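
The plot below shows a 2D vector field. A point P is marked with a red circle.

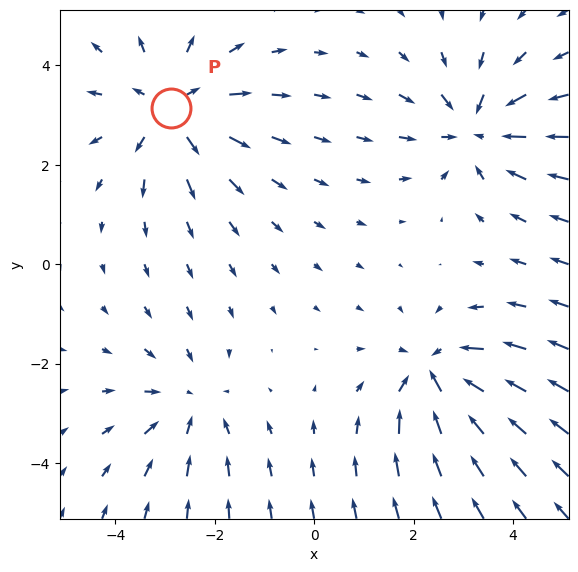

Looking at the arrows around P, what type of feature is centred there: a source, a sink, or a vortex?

source

At P (-2.9, 3.1) the arrows spread outward. Divergence about +4, curl ≈0 — positive divergence with near-zero curl is a source.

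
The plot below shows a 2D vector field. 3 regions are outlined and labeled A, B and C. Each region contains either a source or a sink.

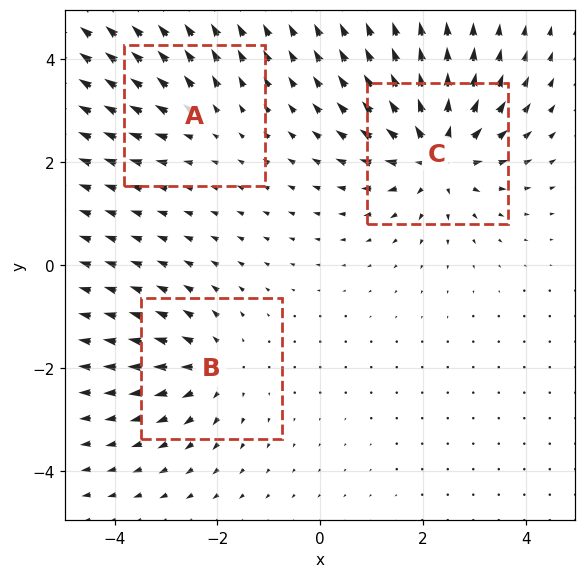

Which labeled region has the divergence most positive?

Divergence at each region's feature centre — A: about +2, B: about +3, C: about +5. Region C is most positive.

C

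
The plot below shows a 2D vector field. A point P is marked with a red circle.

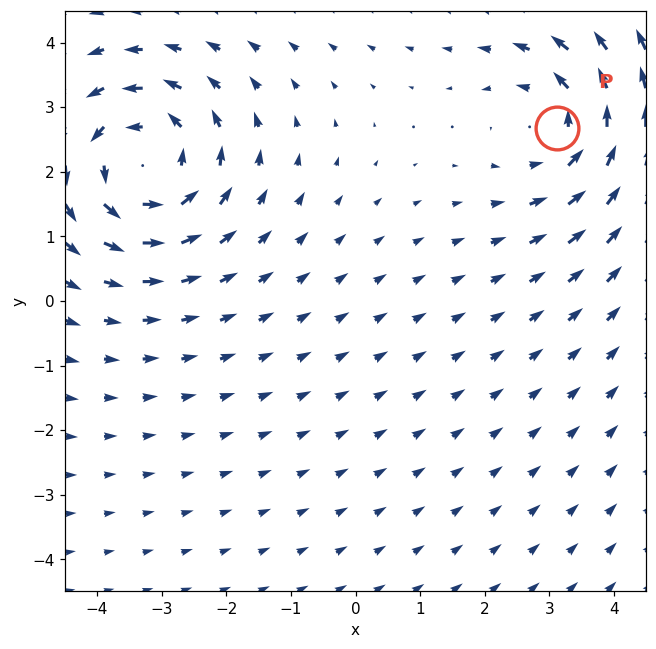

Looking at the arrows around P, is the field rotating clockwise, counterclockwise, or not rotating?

counterclockwise

Near P at (3.1, 2.7) the arrows circulate counterclockwise. The curl (z-component) there is about +3; positive curl means counterclockwise rotation.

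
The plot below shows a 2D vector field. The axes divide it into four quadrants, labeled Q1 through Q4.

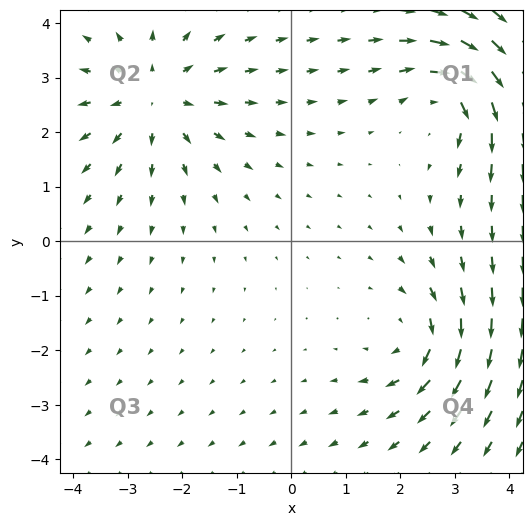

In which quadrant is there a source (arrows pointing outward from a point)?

The source sits at approximately (-2.5, 2.7), which lies in quadrant Q2. The divergence there is about +4, positive as expected for a source.

Q2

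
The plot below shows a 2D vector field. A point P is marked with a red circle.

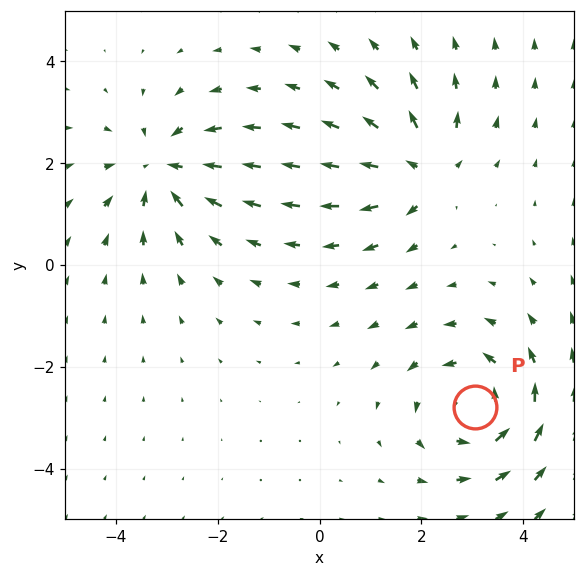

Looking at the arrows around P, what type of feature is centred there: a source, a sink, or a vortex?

At P (3.0, -2.8) the arrows circulate counterclockwise. Divergence ≈0, curl about +4 — near-zero divergence with nonzero curl is a vortex.

vortex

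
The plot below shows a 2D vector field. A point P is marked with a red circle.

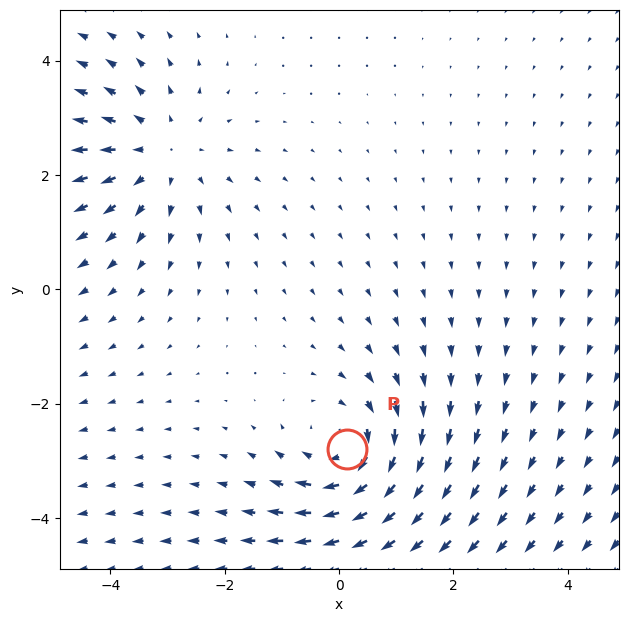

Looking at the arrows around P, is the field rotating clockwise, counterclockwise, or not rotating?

Near P at (0.1, -2.8) the arrows circulate clockwise. The curl (z-component) there is about -4; negative curl means clockwise rotation.

clockwise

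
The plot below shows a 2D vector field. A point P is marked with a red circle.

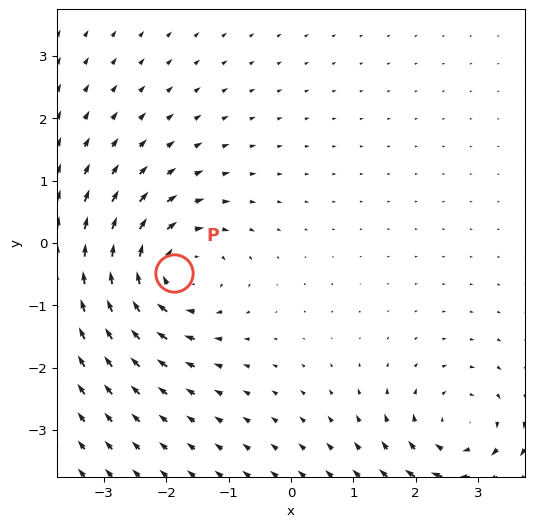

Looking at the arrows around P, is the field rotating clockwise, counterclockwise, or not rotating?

clockwise

Near P at (-1.9, -0.5) the arrows circulate clockwise. The curl (z-component) there is about -5; negative curl means clockwise rotation.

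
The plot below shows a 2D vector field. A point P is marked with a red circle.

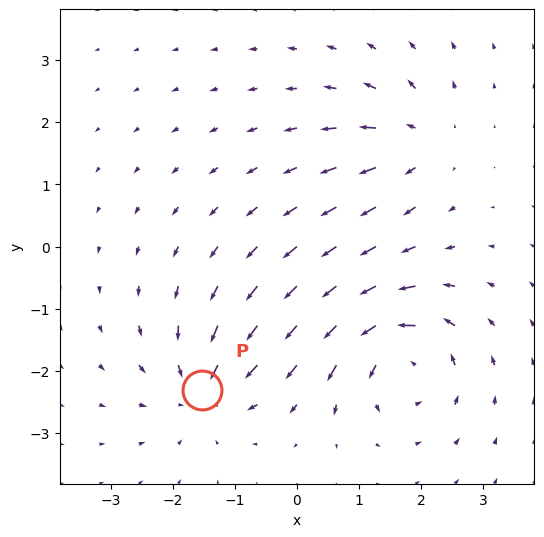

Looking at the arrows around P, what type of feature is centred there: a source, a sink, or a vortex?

At P (-1.5, -2.3) the arrows converge inward. Divergence about -5, curl ≈0 — negative divergence with near-zero curl is a sink.

sink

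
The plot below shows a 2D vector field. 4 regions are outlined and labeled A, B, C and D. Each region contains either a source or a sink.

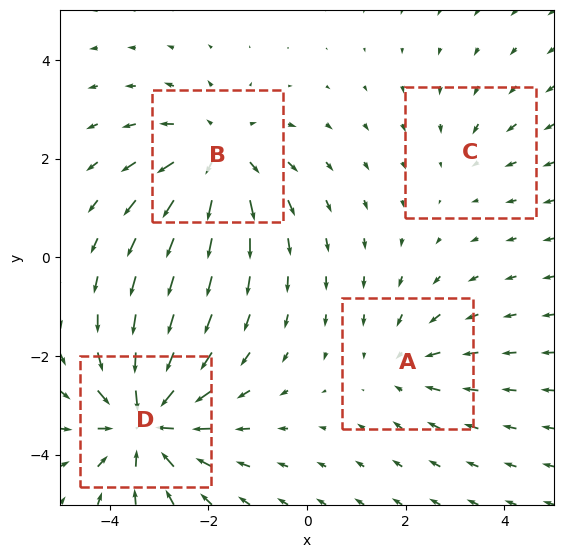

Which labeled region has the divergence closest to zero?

Divergence at each region's feature centre — A: about -3, B: about +5, C: about -2, D: about -6. Region C is closest to zero.

C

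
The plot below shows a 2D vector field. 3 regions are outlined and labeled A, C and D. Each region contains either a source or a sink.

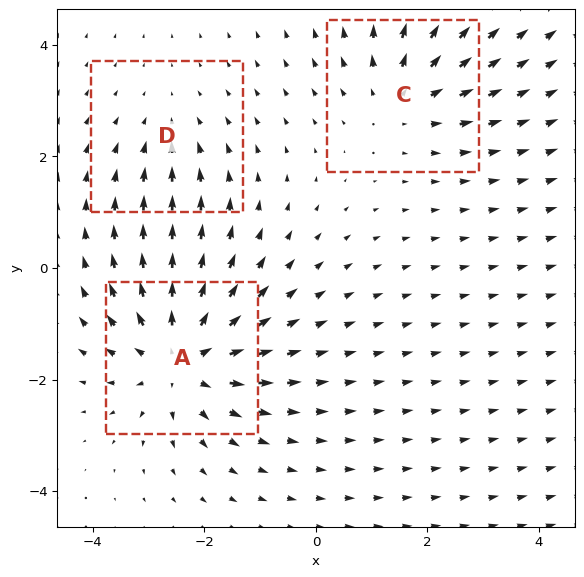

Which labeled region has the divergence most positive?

A

Divergence at each region's feature centre — A: about +5, C: about +3, D: about -2. Region A is most positive.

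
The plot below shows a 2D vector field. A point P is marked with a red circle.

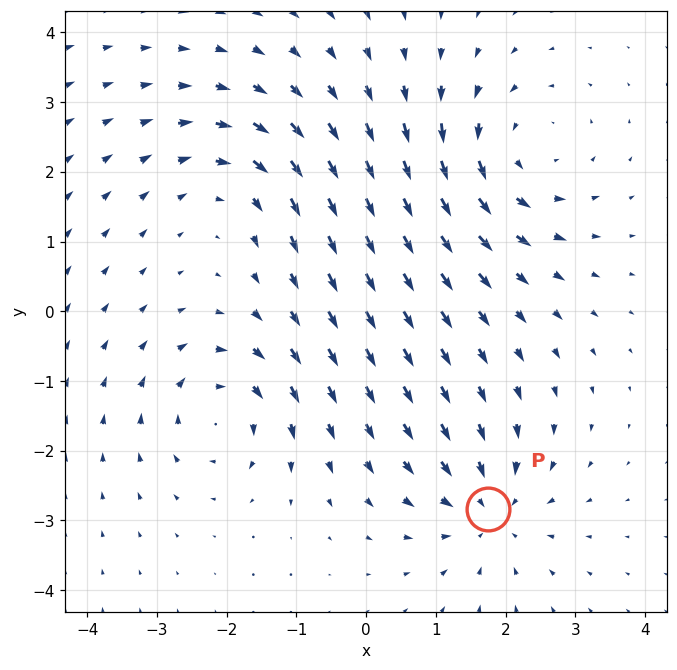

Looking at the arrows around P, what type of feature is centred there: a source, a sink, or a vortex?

sink

At P (1.8, -2.8) the arrows converge inward. Divergence about -4, curl ≈0 — negative divergence with near-zero curl is a sink.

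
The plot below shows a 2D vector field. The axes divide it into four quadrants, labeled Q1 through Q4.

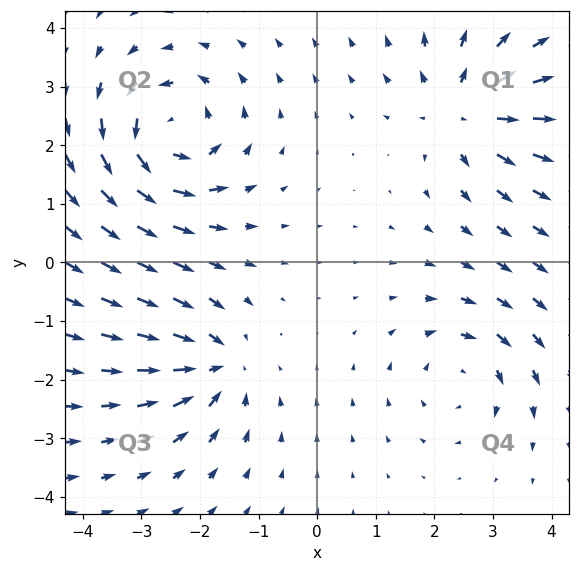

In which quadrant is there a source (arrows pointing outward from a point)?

The source sits at approximately (2.5, 2.6), which lies in quadrant Q1. The divergence there is about +5, positive as expected for a source.

Q1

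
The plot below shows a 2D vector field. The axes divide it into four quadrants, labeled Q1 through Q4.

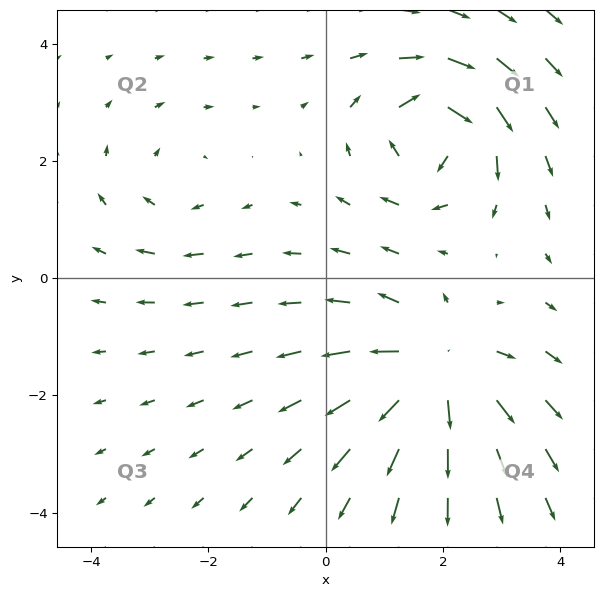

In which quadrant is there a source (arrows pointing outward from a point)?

Q4

The source sits at approximately (1.9, -1.6), which lies in quadrant Q4. The divergence there is about +5, positive as expected for a source.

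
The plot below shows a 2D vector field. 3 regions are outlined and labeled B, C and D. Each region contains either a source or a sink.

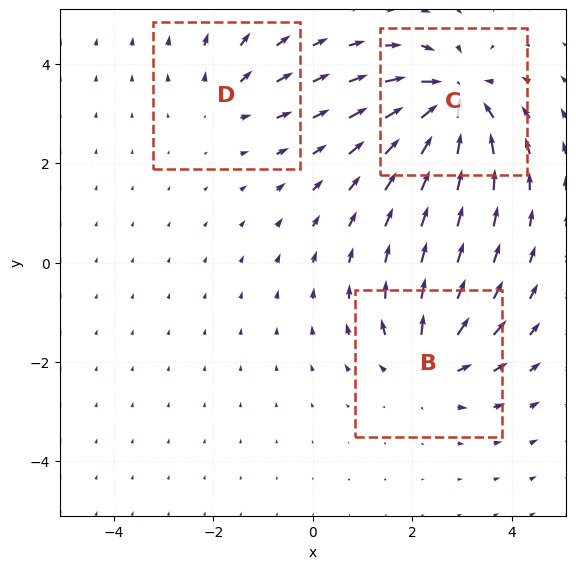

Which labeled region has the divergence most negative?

Divergence at each region's feature centre — B: about +4, C: about -6, D: about +2. Region C is most negative.

C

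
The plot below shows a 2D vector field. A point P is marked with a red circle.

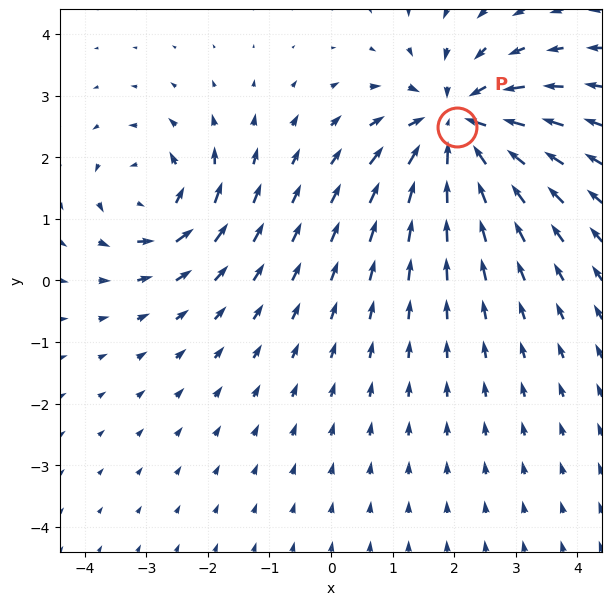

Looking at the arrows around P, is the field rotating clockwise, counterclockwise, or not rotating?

Near P at (2.0, 2.5) the arrows show no circulation. The curl there is ≈0.

not rotating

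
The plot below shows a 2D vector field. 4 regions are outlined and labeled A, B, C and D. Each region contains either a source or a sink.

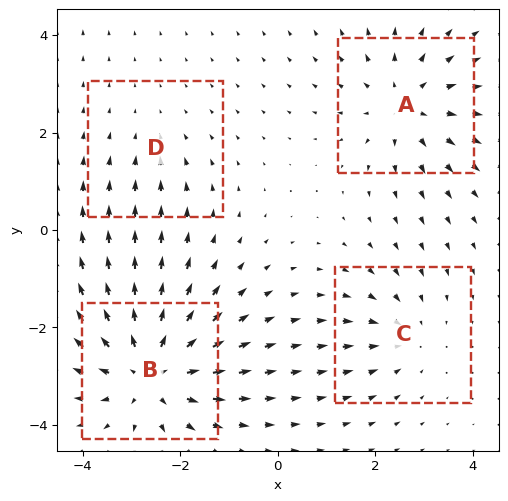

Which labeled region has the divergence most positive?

B

Divergence at each region's feature centre — A: about +4, B: about +6, C: about -3, D: about -2. Region B is most positive.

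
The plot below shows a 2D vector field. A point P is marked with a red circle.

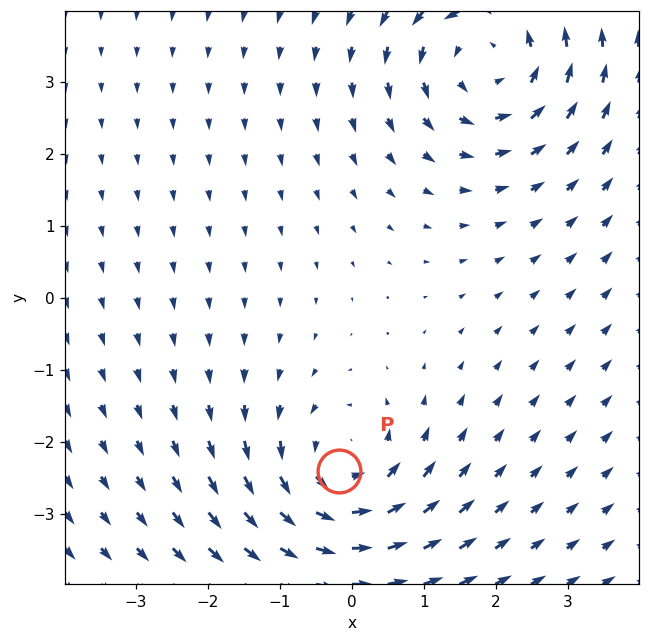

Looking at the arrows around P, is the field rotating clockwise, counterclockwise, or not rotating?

Near P at (-0.2, -2.4) the arrows circulate counterclockwise. The curl (z-component) there is about +4; positive curl means counterclockwise rotation.

counterclockwise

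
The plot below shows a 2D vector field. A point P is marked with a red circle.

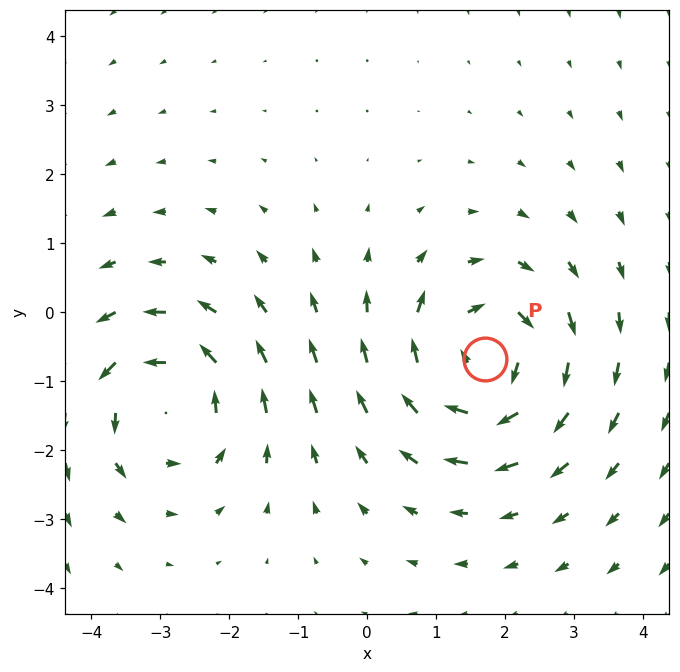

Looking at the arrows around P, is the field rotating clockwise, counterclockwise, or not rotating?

Near P at (1.7, -0.7) the arrows circulate clockwise. The curl (z-component) there is about -5; negative curl means clockwise rotation.

clockwise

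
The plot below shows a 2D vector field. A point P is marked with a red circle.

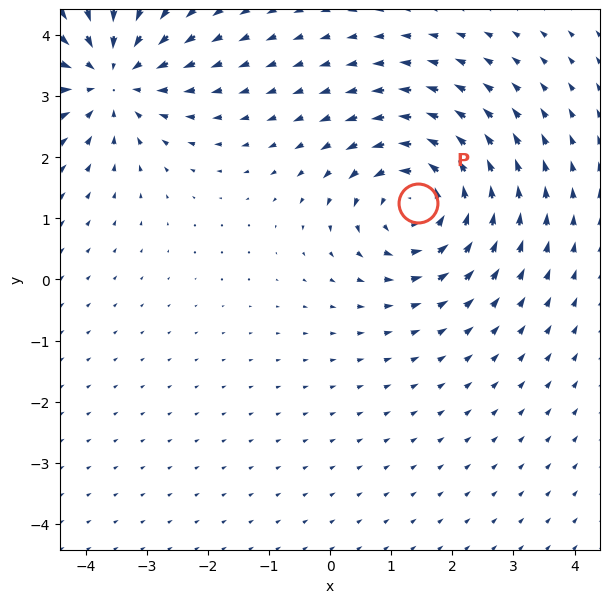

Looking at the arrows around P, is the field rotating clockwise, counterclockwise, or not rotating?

Near P at (1.4, 1.3) the arrows circulate counterclockwise. The curl (z-component) there is about +5; positive curl means counterclockwise rotation.

counterclockwise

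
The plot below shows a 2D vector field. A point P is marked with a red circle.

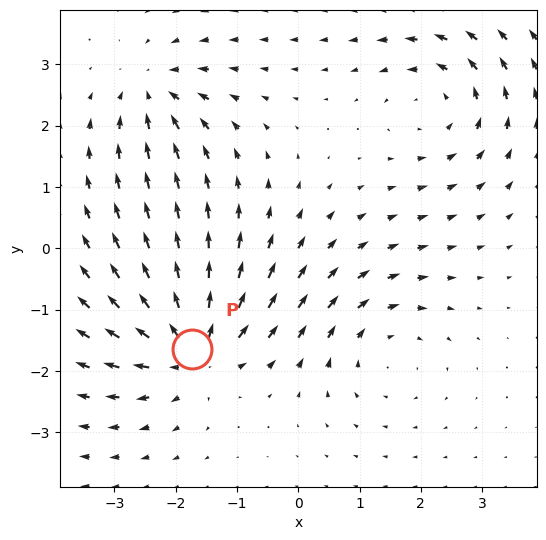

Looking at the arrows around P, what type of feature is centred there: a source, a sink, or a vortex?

source

At P (-1.7, -1.6) the arrows spread outward. Divergence about +6, curl ≈0 — positive divergence with near-zero curl is a source.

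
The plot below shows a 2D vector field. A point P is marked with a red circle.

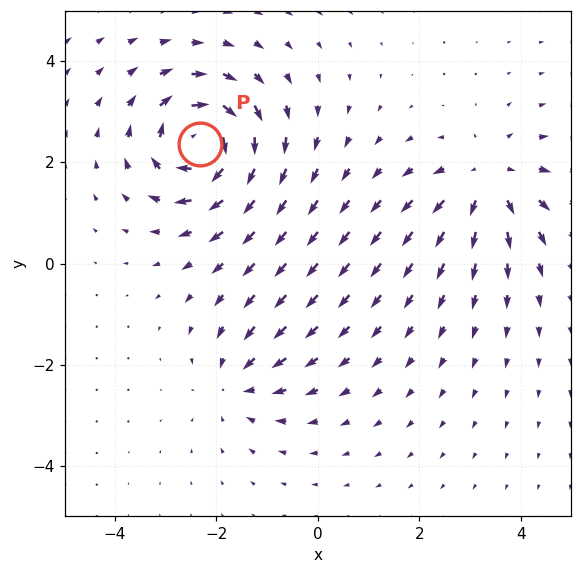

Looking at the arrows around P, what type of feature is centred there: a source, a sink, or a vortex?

At P (-2.3, 2.4) the arrows circulate clockwise. Divergence ≈0, curl about -6 — near-zero divergence with nonzero curl is a vortex.

vortex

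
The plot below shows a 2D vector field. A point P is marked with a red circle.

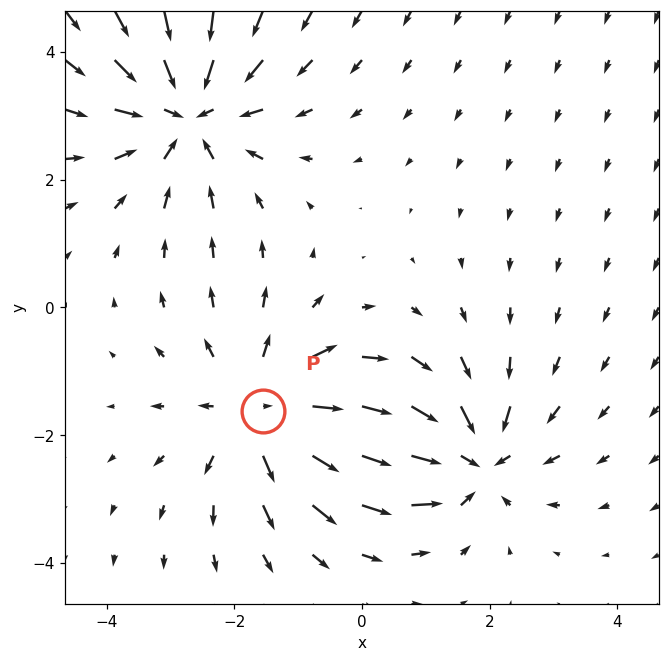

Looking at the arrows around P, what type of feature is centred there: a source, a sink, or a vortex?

At P (-1.5, -1.6) the arrows spread outward. Divergence about +4, curl ≈0 — positive divergence with near-zero curl is a source.

source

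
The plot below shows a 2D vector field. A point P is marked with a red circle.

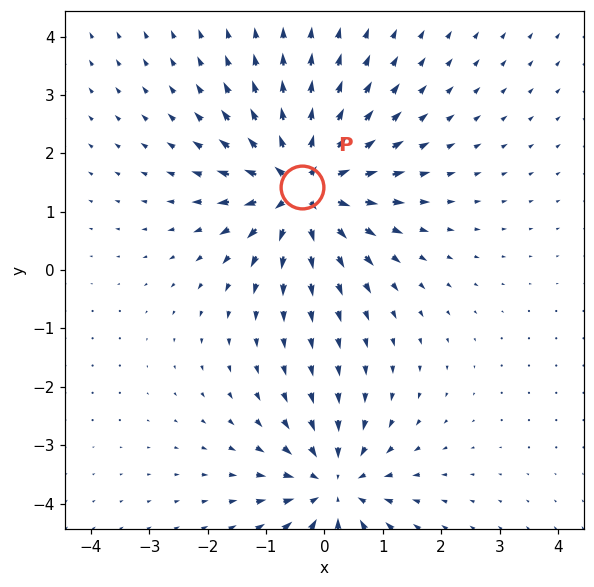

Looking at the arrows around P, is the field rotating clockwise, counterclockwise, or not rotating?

not rotating

Near P at (-0.4, 1.4) the arrows show no circulation. The curl there is ≈0.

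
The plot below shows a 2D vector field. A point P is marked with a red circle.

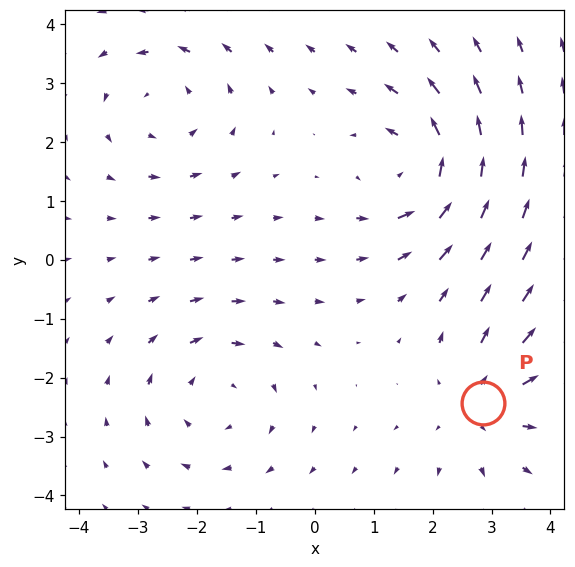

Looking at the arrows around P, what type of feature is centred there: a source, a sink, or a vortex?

At P (2.9, -2.4) the arrows spread outward. Divergence about +4, curl ≈0 — positive divergence with near-zero curl is a source.

source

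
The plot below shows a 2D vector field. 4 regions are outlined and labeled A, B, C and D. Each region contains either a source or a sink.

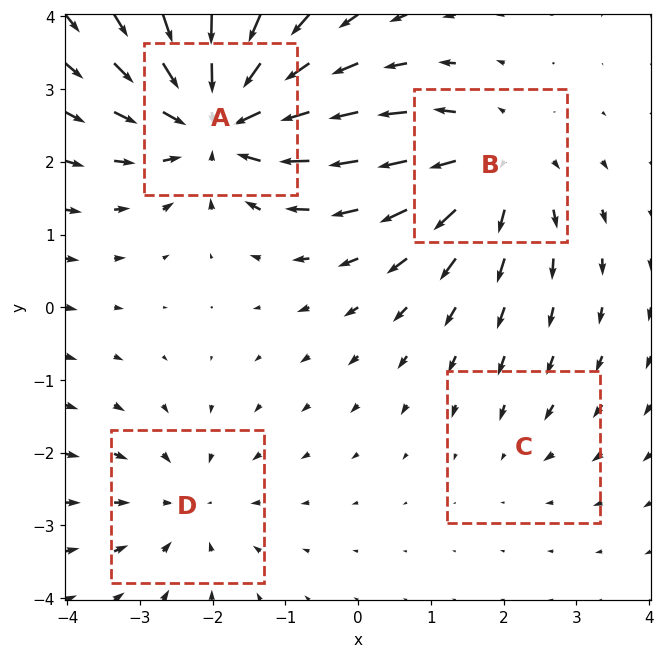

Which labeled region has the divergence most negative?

A

Divergence at each region's feature centre — A: about -7, B: about +4, C: about -2, D: about -3. Region A is most negative.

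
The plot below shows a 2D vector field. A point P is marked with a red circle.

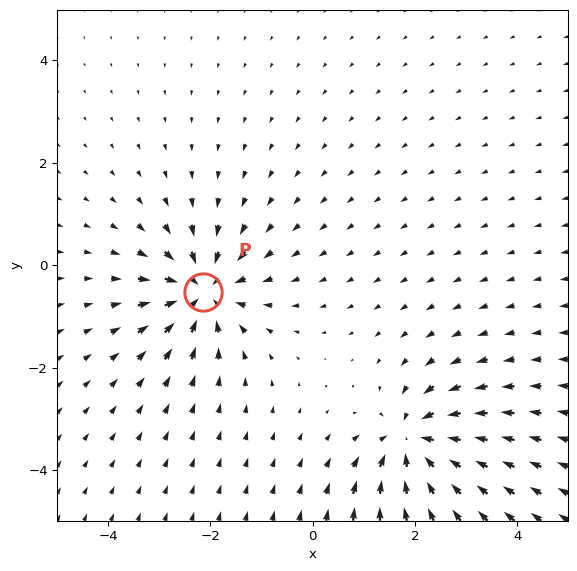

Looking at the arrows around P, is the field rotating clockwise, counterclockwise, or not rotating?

not rotating

Near P at (-2.1, -0.5) the arrows show no circulation. The curl there is ≈0.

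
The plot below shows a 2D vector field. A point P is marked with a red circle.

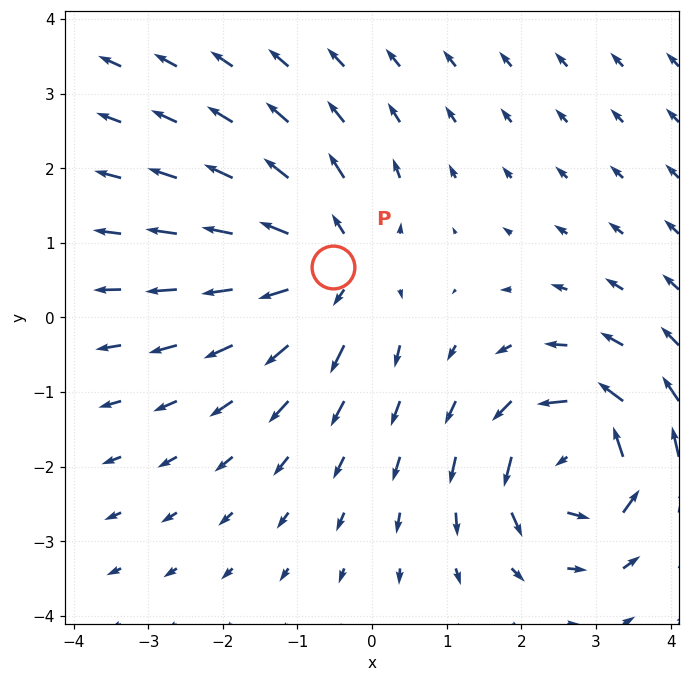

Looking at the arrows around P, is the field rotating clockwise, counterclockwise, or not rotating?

Near P at (-0.5, 0.7) the arrows show no circulation. The curl there is ≈0.

not rotating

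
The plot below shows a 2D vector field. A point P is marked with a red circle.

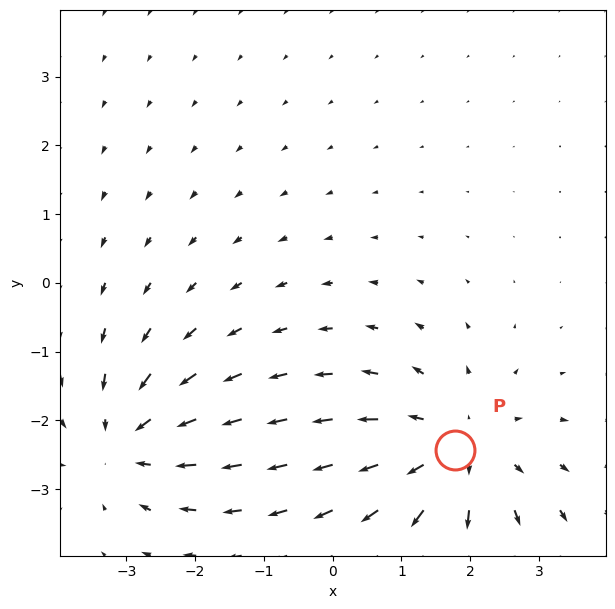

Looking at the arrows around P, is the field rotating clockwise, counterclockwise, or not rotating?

Near P at (1.8, -2.4) the arrows show no circulation. The curl there is ≈0.

not rotating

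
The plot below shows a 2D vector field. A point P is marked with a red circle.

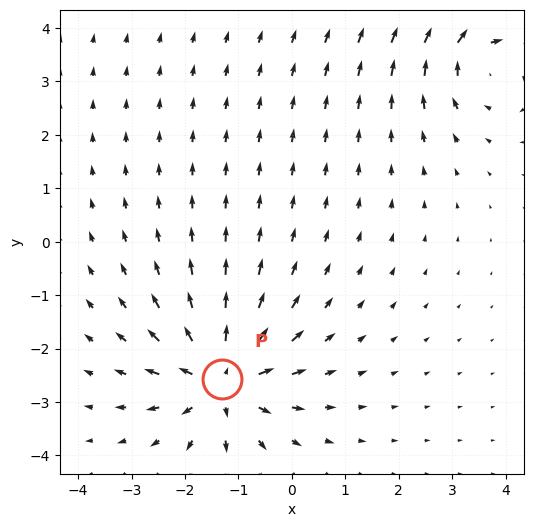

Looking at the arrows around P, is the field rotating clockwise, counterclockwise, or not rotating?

not rotating

Near P at (-1.3, -2.6) the arrows show no circulation. The curl there is ≈0.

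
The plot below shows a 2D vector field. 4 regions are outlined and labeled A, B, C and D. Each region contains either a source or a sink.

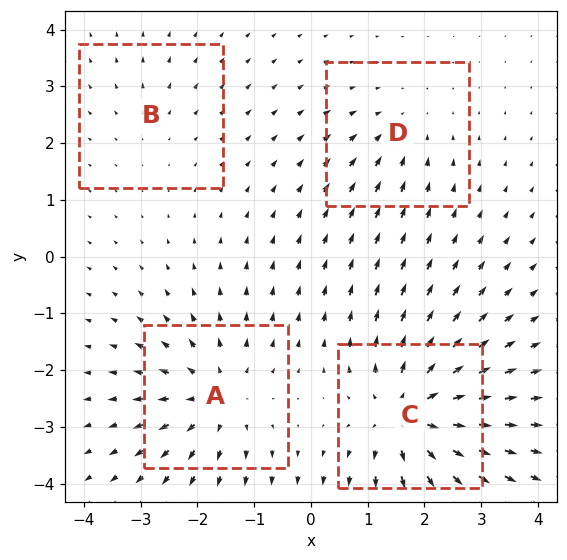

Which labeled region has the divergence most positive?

C

Divergence at each region's feature centre — A: about +5, B: about +2, C: about +7, D: about -3. Region C is most positive.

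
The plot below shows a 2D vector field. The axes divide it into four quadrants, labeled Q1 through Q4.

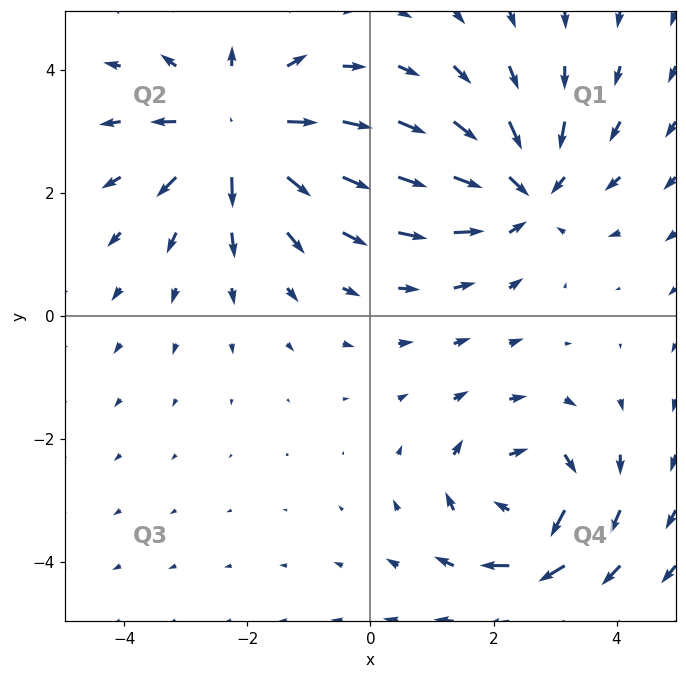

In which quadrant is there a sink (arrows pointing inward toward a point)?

Q1

The sink sits at approximately (2.5, 2.0), which lies in quadrant Q1. The divergence there is about -4, negative as expected for a sink.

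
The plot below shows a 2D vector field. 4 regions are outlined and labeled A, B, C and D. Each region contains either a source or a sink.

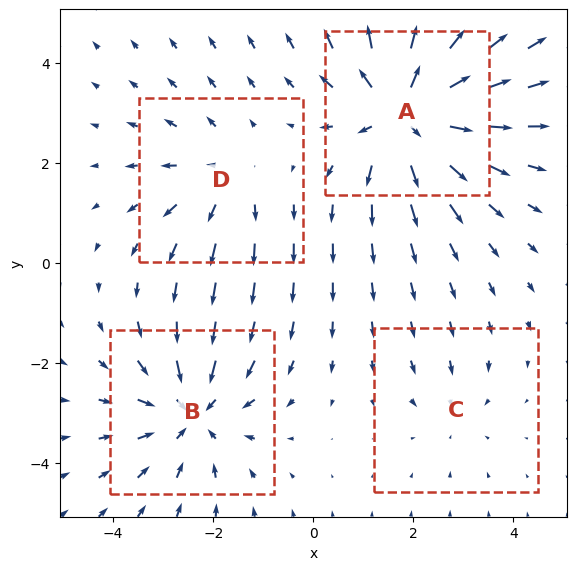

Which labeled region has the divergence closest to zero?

Divergence at each region's feature centre — A: about +6, B: about -4, C: about -2, D: about +3. Region C is closest to zero.

C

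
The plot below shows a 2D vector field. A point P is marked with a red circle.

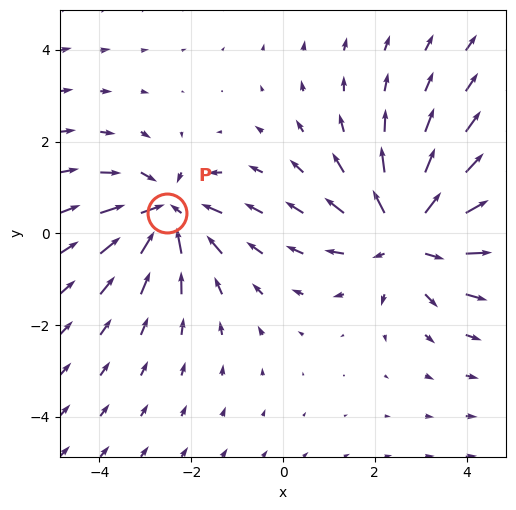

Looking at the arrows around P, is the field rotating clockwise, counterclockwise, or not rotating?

Near P at (-2.5, 0.4) the arrows show no circulation. The curl there is ≈0.

not rotating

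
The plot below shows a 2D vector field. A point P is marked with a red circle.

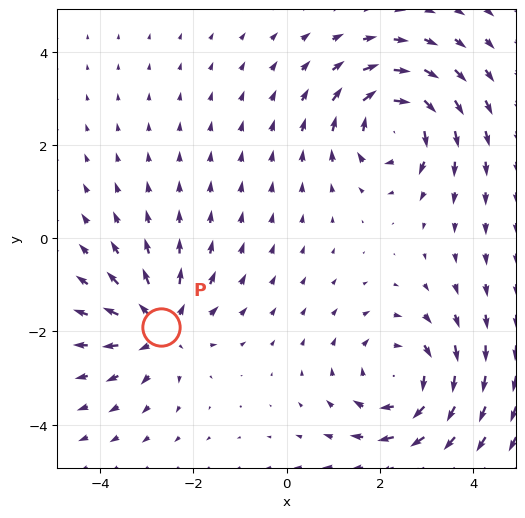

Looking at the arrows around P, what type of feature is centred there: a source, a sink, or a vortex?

At P (-2.7, -1.9) the arrows spread outward. Divergence about +4, curl ≈0 — positive divergence with near-zero curl is a source.

source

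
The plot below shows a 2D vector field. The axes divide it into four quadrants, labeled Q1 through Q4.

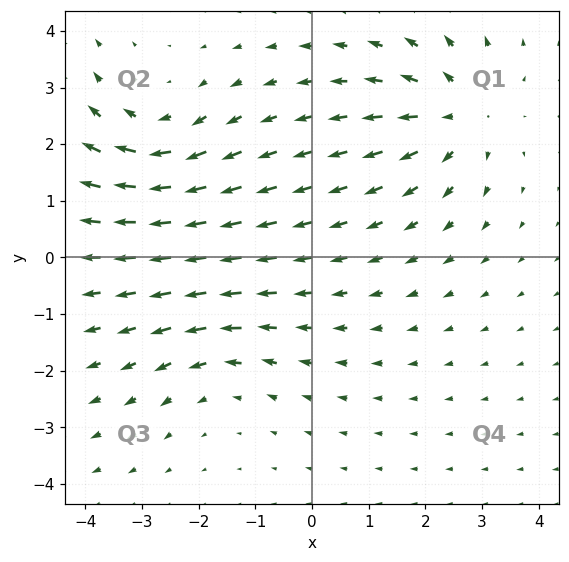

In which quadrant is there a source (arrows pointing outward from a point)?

Q1

The source sits at approximately (2.6, 2.5), which lies in quadrant Q1. The divergence there is about +4, positive as expected for a source.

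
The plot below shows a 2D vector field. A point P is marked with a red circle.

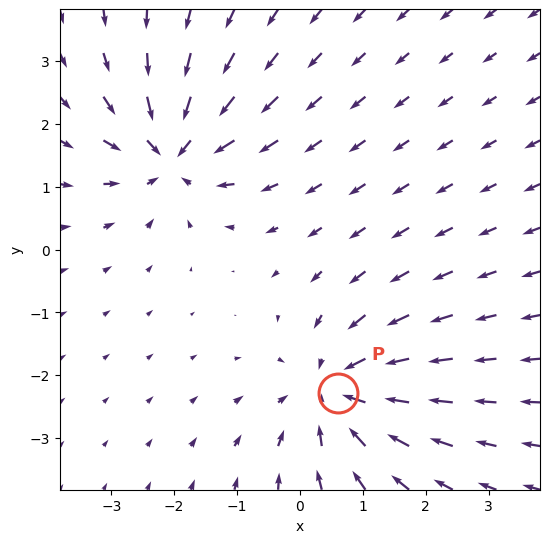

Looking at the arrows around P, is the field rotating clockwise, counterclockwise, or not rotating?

not rotating

Near P at (0.6, -2.3) the arrows show no circulation. The curl there is ≈0.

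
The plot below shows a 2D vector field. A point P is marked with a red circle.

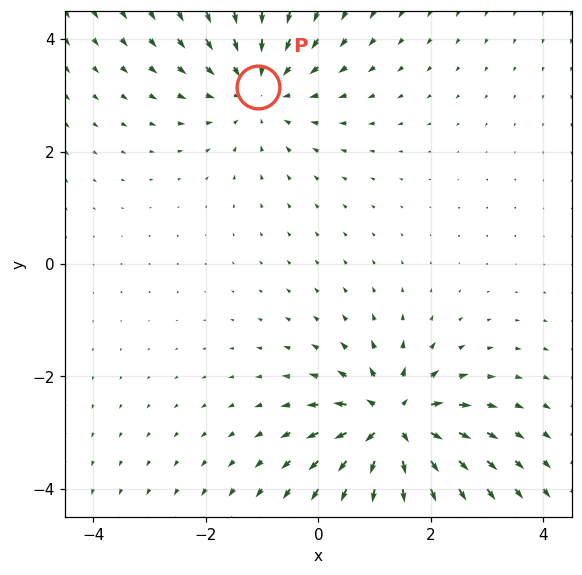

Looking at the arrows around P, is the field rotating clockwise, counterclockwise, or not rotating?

not rotating

Near P at (-1.1, 3.1) the arrows show no circulation. The curl there is ≈0.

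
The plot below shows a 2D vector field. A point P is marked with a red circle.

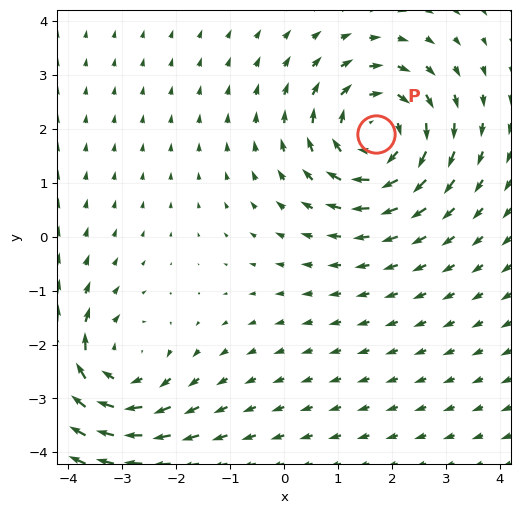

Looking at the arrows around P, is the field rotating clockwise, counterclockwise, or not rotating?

Near P at (1.7, 1.9) the arrows circulate clockwise. The curl (z-component) there is about -5; negative curl means clockwise rotation.

clockwise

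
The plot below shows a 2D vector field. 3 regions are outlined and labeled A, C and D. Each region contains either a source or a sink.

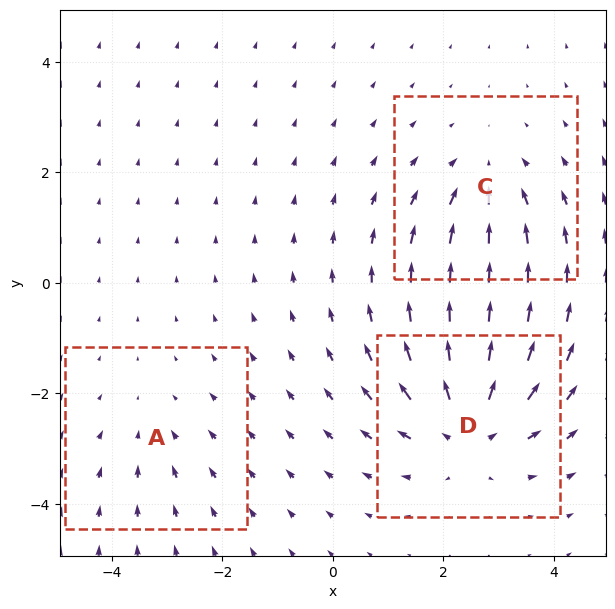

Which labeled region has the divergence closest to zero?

A

Divergence at each region's feature centre — A: about -2, C: about -3, D: about +5. Region A is closest to zero.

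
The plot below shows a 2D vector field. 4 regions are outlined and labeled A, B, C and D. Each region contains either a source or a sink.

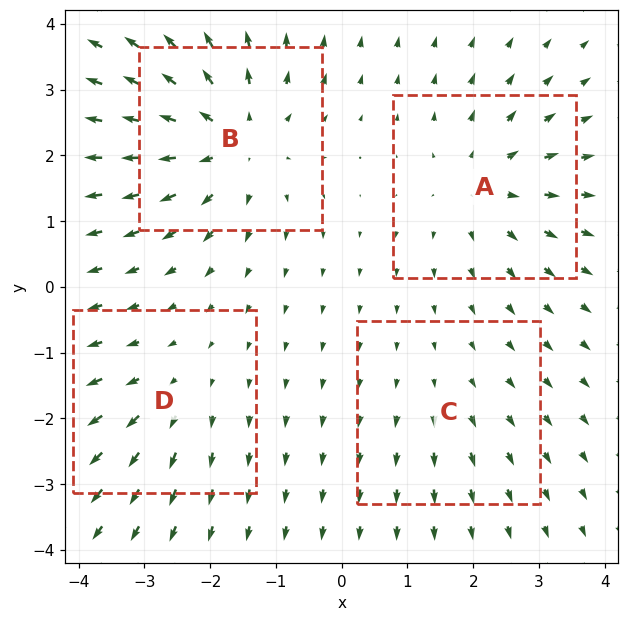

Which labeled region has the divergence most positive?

Divergence at each region's feature centre — A: about +5, B: about +6, C: about +2, D: about +3. Region B is most positive.

B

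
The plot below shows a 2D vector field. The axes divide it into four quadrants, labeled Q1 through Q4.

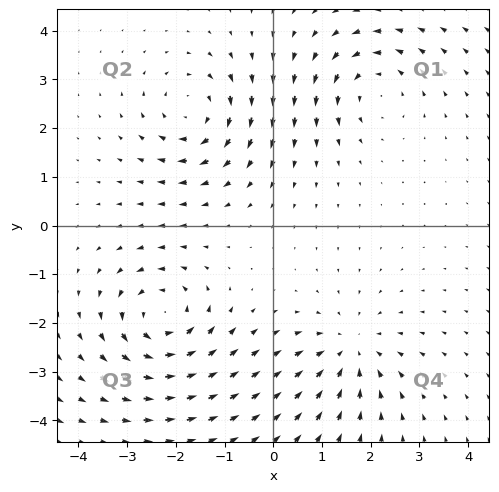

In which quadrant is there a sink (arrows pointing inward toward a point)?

The sink sits at approximately (1.6, -2.6), which lies in quadrant Q4. The divergence there is about -4, negative as expected for a sink.

Q4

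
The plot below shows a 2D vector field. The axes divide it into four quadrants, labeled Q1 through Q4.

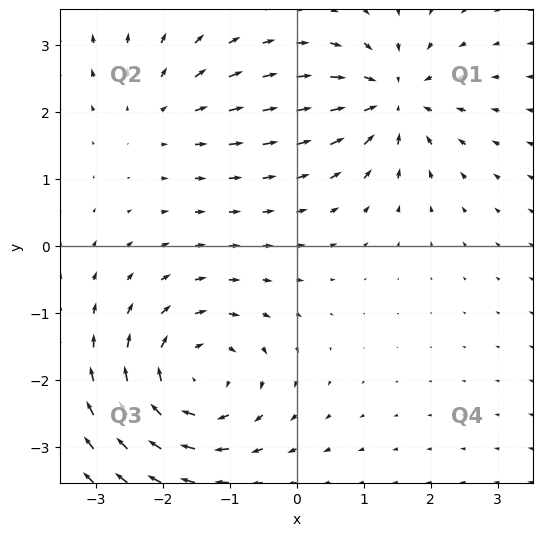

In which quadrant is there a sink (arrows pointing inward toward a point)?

The sink sits at approximately (1.4, 2.2), which lies in quadrant Q1. The divergence there is about -6, negative as expected for a sink.

Q1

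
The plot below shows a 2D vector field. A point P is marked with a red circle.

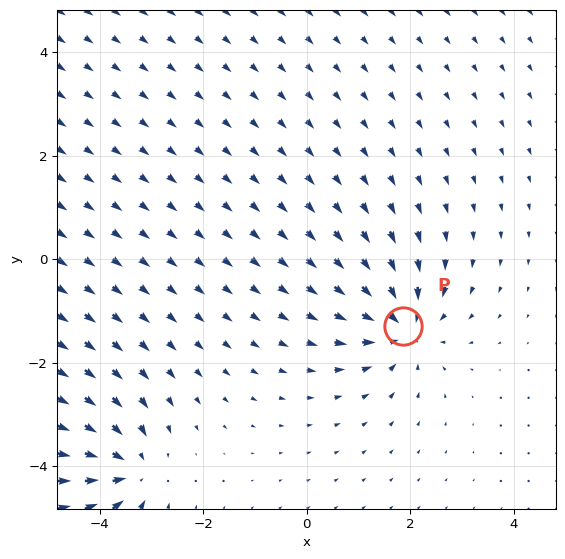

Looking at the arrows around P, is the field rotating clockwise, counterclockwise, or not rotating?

not rotating

Near P at (1.9, -1.3) the arrows show no circulation. The curl there is ≈0.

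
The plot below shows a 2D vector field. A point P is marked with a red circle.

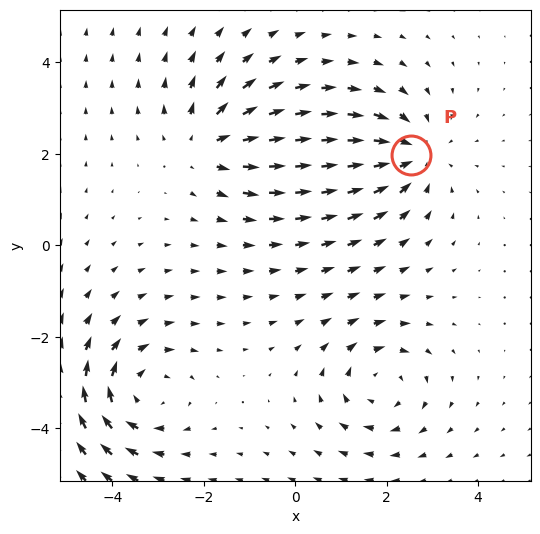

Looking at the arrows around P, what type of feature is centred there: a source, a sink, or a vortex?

At P (2.5, 2.0) the arrows converge inward. Divergence about -4, curl ≈0 — negative divergence with near-zero curl is a sink.

sink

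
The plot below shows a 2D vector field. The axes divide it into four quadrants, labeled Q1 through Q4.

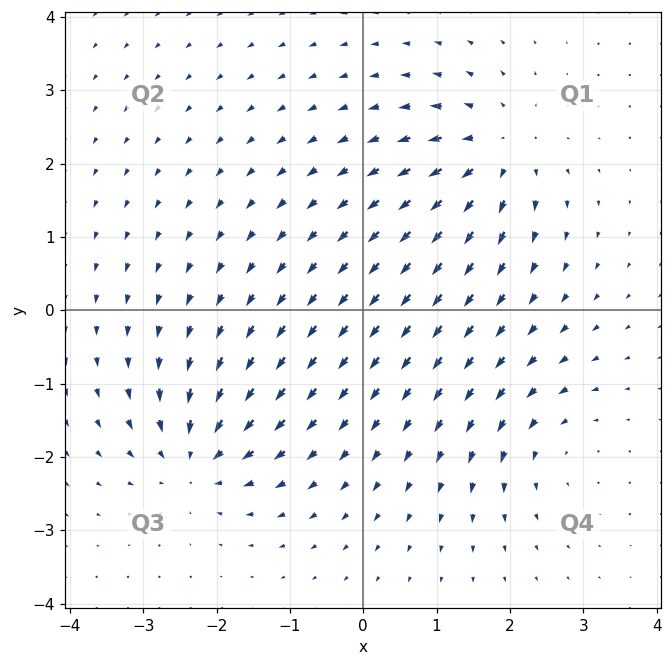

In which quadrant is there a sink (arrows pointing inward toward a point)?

The sink sits at approximately (-2.3, -2.0), which lies in quadrant Q3. The divergence there is about -7, negative as expected for a sink.

Q3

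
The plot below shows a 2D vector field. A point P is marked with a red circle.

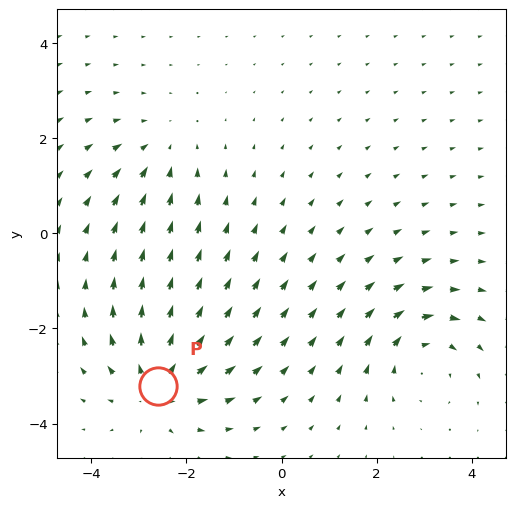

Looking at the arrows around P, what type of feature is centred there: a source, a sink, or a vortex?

At P (-2.6, -3.2) the arrows spread outward. Divergence about +4, curl ≈0 — positive divergence with near-zero curl is a source.

source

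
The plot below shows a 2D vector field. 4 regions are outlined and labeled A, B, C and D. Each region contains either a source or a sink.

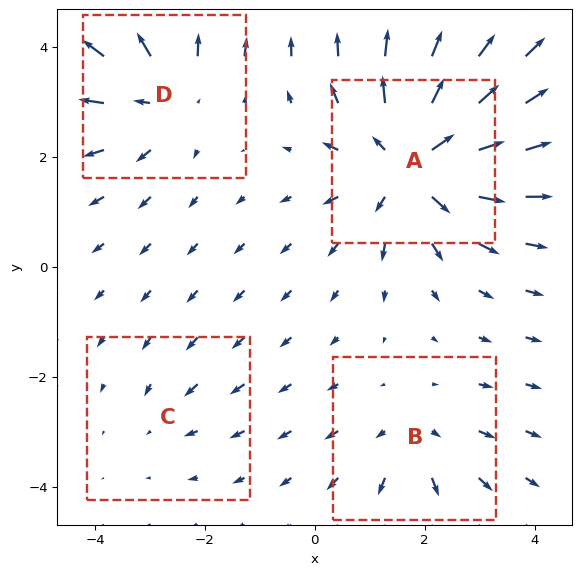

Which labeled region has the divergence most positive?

Divergence at each region's feature centre — A: about +7, B: about +3, C: about -2, D: about +4. Region A is most positive.

A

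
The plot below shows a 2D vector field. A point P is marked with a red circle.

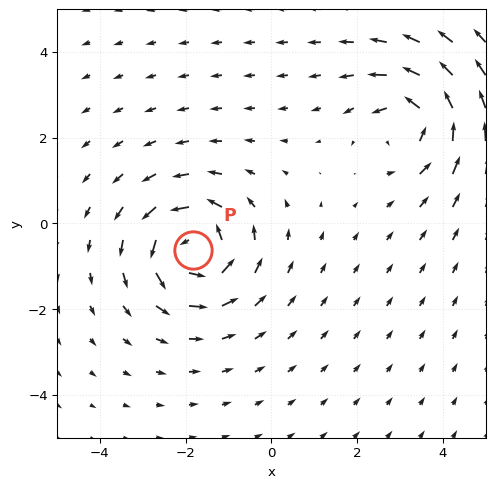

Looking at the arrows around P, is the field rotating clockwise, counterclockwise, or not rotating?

Near P at (-1.8, -0.6) the arrows circulate counterclockwise. The curl (z-component) there is about +5; positive curl means counterclockwise rotation.

counterclockwise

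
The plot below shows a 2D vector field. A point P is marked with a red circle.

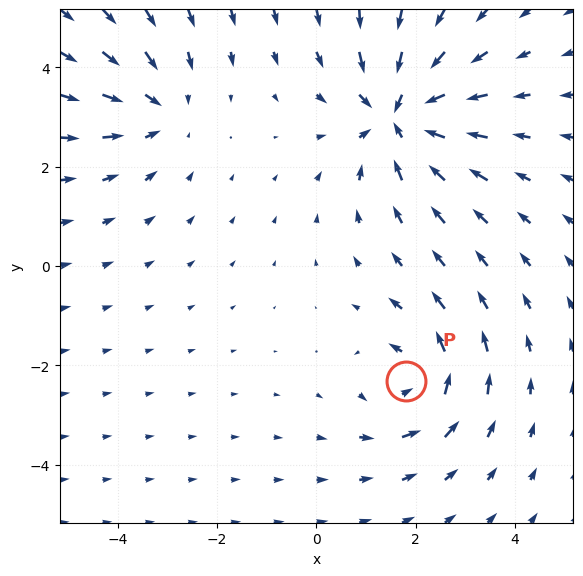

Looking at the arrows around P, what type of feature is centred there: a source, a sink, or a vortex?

vortex

At P (1.8, -2.3) the arrows circulate counterclockwise. Divergence ≈0, curl about +4 — near-zero divergence with nonzero curl is a vortex.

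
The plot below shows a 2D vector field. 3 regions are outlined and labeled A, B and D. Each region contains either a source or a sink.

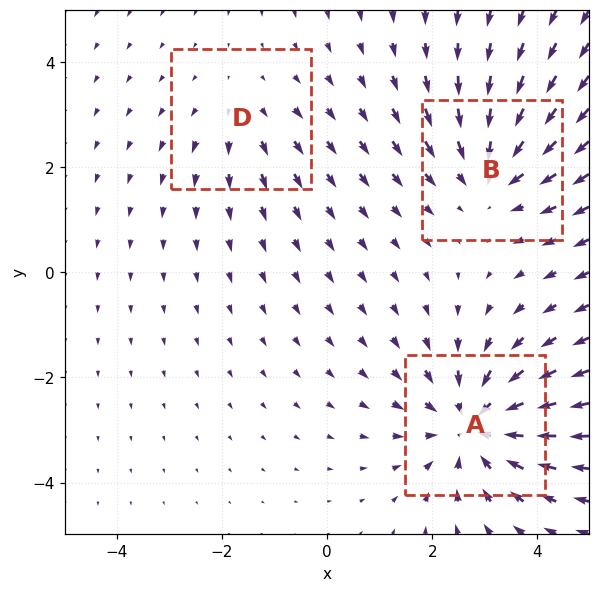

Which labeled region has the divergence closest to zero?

D

Divergence at each region's feature centre — A: about -4, B: about -3, D: about +2. Region D is closest to zero.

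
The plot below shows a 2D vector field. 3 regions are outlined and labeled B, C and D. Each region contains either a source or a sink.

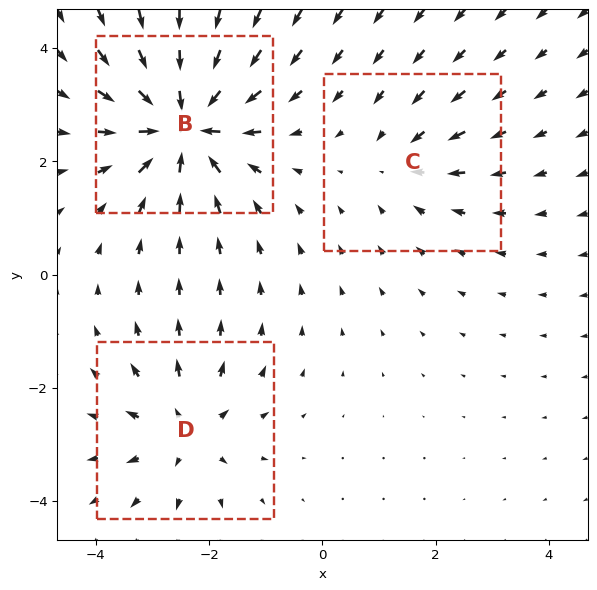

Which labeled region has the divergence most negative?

Divergence at each region's feature centre — B: about -6, C: about -2, D: about +3. Region B is most negative.

B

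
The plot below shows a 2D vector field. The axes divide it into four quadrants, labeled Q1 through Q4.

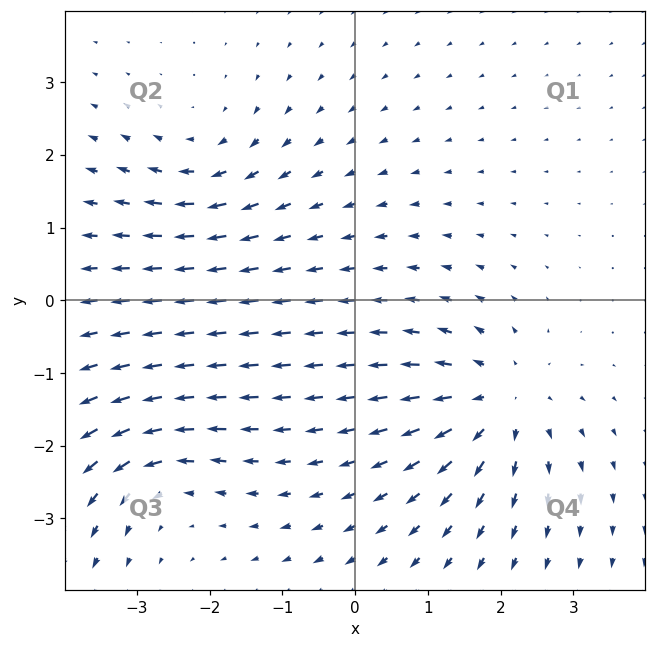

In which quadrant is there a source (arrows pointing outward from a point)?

The source sits at approximately (2.0, -1.4), which lies in quadrant Q4. The divergence there is about +5, positive as expected for a source.

Q4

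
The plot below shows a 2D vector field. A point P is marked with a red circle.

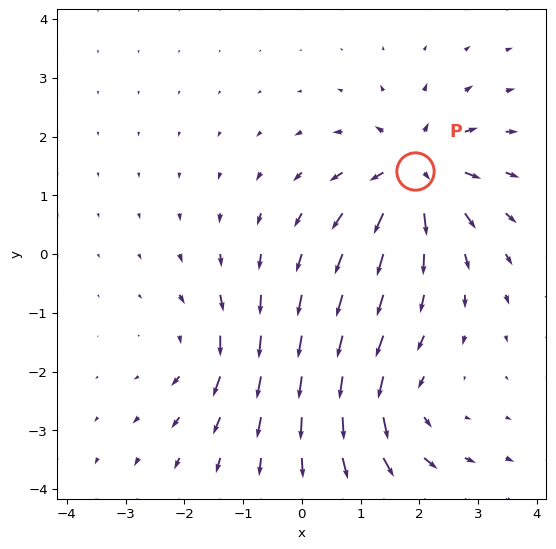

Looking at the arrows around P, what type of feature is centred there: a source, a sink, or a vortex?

source

At P (1.9, 1.4) the arrows spread outward. Divergence about +6, curl ≈0 — positive divergence with near-zero curl is a source.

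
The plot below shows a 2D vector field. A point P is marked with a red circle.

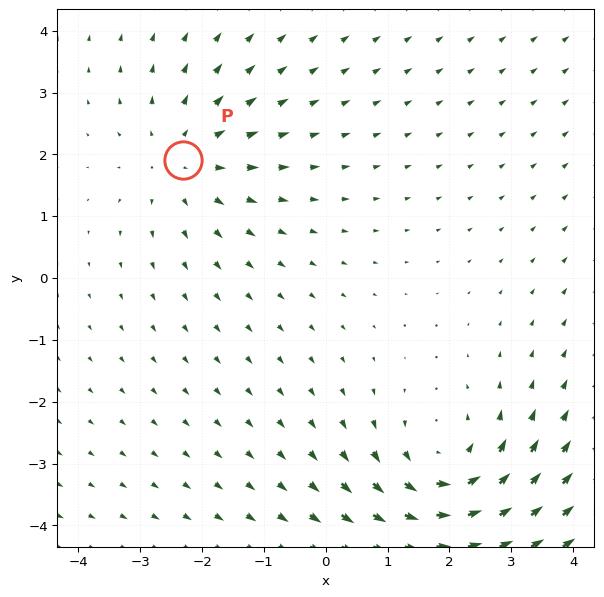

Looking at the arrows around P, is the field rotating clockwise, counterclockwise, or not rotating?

not rotating

Near P at (-2.3, 1.9) the arrows show no circulation. The curl there is ≈0.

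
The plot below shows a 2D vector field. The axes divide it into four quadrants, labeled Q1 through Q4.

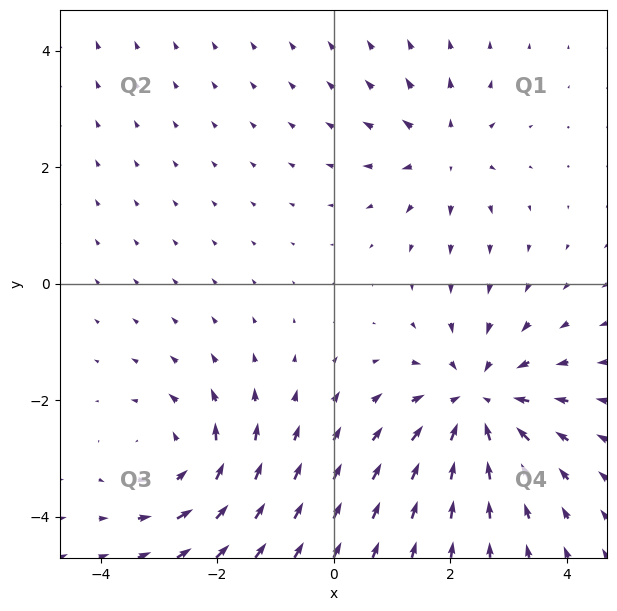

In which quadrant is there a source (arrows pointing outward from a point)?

The source sits at approximately (1.9, 2.3), which lies in quadrant Q1. The divergence there is about +3, positive as expected for a source.

Q1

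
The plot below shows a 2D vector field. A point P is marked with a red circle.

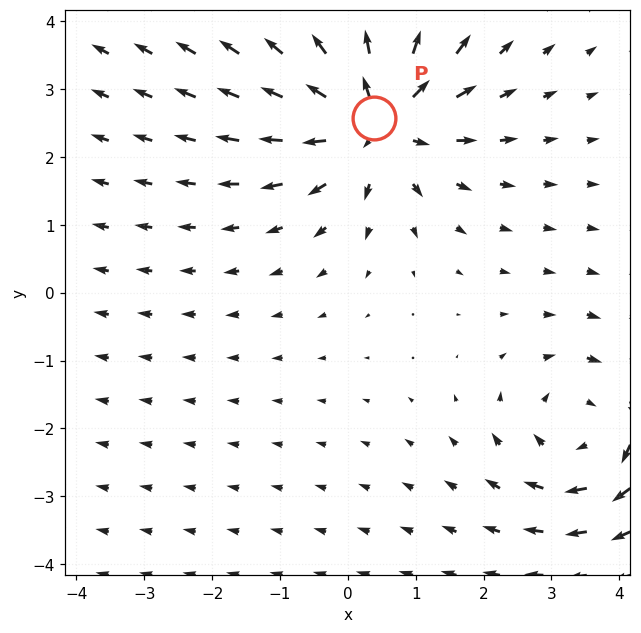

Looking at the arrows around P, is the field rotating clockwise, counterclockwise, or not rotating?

Near P at (0.4, 2.6) the arrows show no circulation. The curl there is ≈0.

not rotating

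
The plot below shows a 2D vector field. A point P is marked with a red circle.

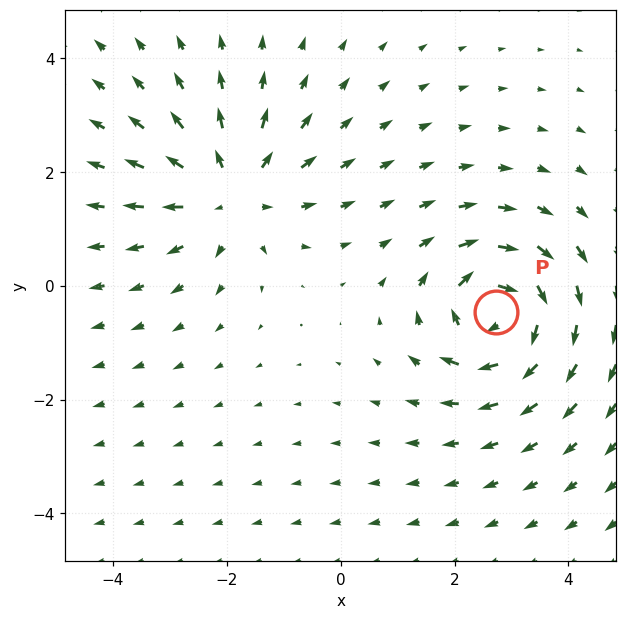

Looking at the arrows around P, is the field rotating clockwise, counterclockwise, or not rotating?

Near P at (2.7, -0.5) the arrows circulate clockwise. The curl (z-component) there is about -4; negative curl means clockwise rotation.

clockwise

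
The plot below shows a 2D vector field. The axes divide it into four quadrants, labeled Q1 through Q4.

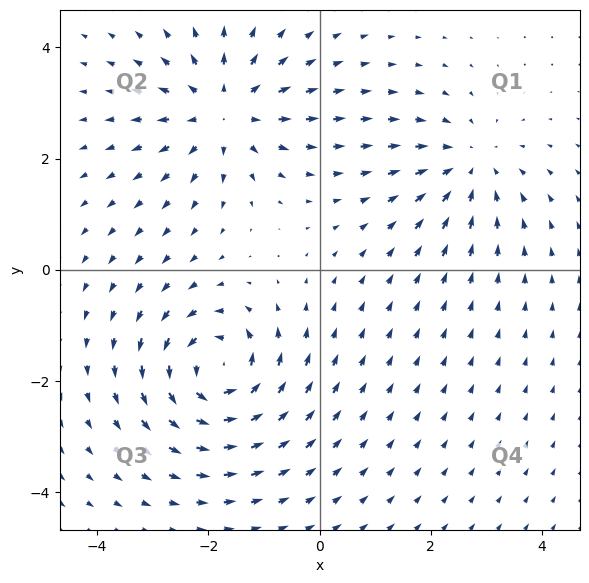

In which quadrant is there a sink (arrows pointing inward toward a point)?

Q1

The sink sits at approximately (2.7, 1.9), which lies in quadrant Q1. The divergence there is about -3, negative as expected for a sink.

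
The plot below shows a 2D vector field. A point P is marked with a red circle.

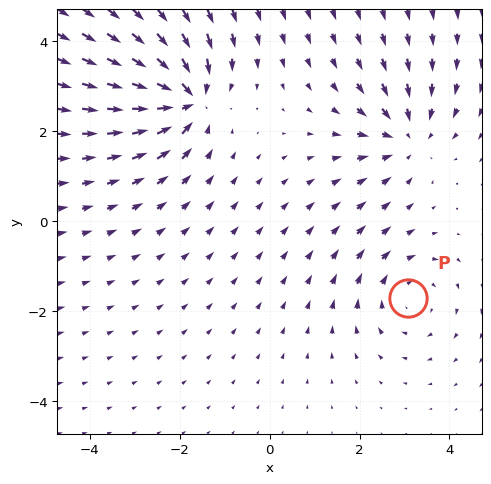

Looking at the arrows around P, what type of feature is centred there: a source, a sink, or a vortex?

At P (3.1, -1.7) the arrows circulate clockwise. Divergence ≈0, curl about -3 — near-zero divergence with nonzero curl is a vortex.

vortex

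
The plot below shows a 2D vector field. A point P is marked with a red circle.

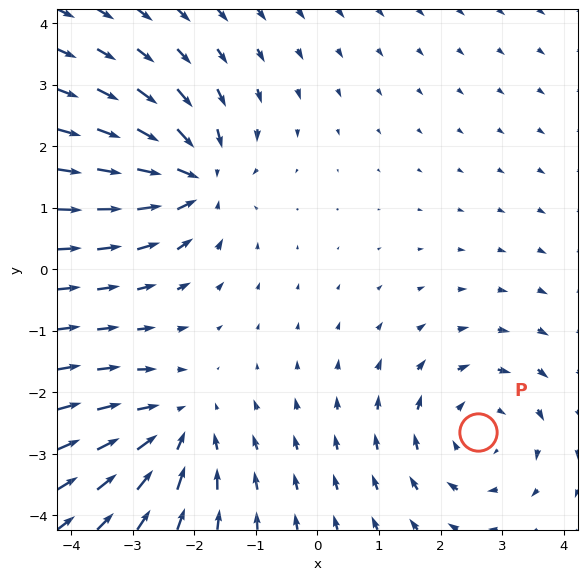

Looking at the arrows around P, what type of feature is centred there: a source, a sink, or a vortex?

vortex

At P (2.6, -2.6) the arrows circulate clockwise. Divergence ≈0, curl about -3 — near-zero divergence with nonzero curl is a vortex.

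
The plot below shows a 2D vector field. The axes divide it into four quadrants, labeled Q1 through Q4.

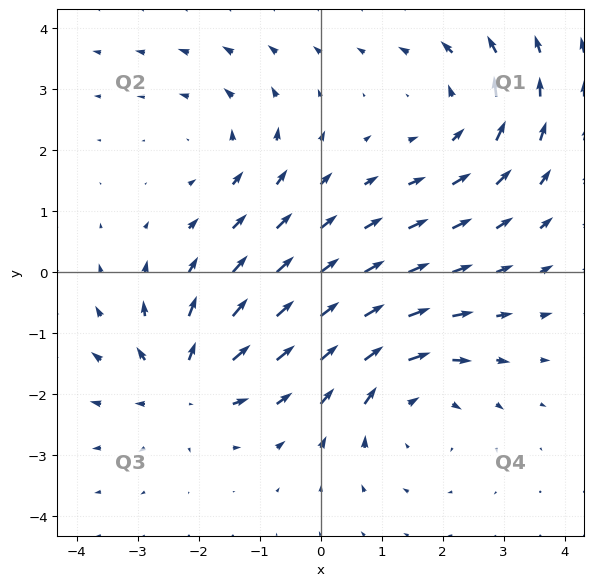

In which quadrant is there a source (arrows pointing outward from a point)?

Q3

The source sits at approximately (-2.2, -1.8), which lies in quadrant Q3. The divergence there is about +5, positive as expected for a source.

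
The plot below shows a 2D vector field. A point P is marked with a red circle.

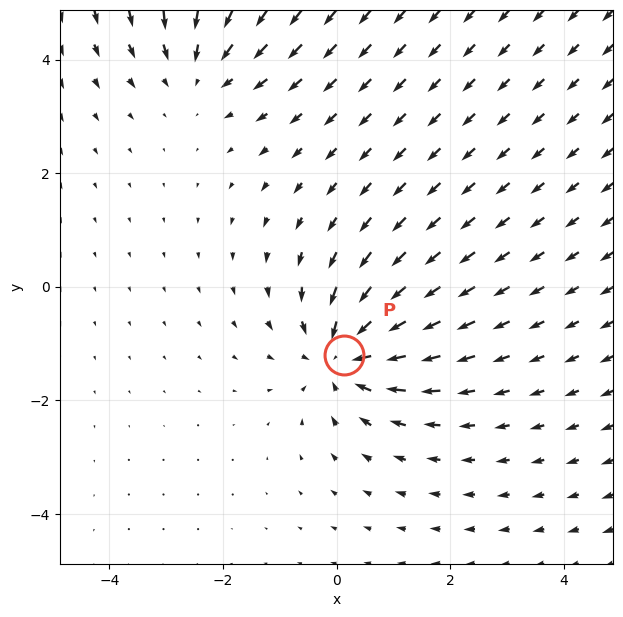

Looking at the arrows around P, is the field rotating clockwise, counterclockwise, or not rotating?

not rotating

Near P at (0.1, -1.2) the arrows show no circulation. The curl there is ≈0.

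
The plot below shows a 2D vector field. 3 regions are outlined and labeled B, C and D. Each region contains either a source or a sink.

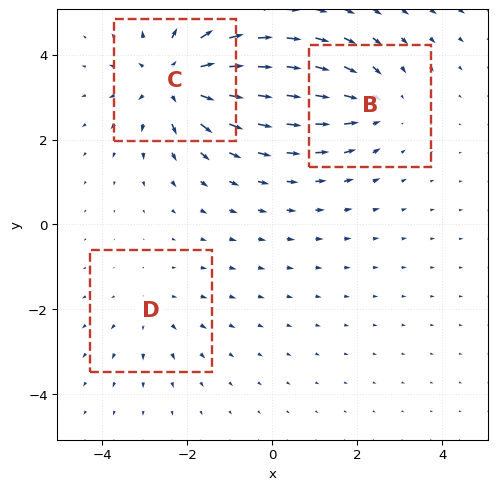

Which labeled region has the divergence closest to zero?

Divergence at each region's feature centre — B: about -3, C: about +5, D: about +2. Region D is closest to zero.

D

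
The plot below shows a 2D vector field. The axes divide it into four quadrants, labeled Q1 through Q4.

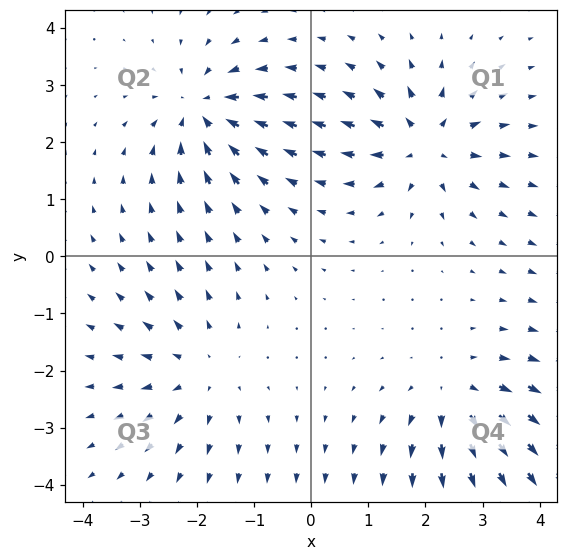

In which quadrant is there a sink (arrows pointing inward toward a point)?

Q2

The sink sits at approximately (-1.9, 2.6), which lies in quadrant Q2. The divergence there is about -6, negative as expected for a sink.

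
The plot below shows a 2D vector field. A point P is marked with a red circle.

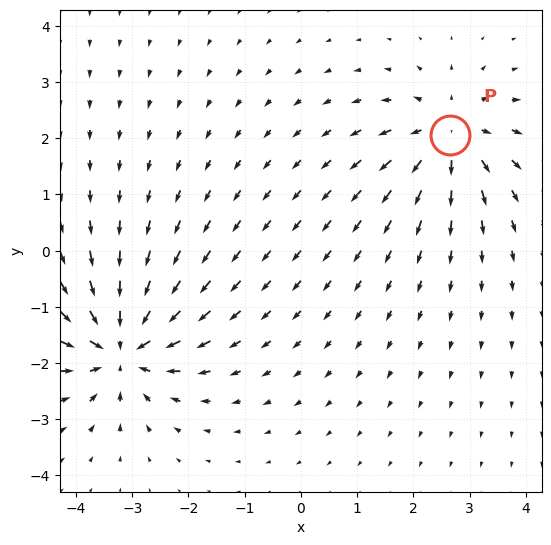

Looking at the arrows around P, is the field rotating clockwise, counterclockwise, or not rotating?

not rotating

Near P at (2.6, 2.1) the arrows show no circulation. The curl there is ≈0.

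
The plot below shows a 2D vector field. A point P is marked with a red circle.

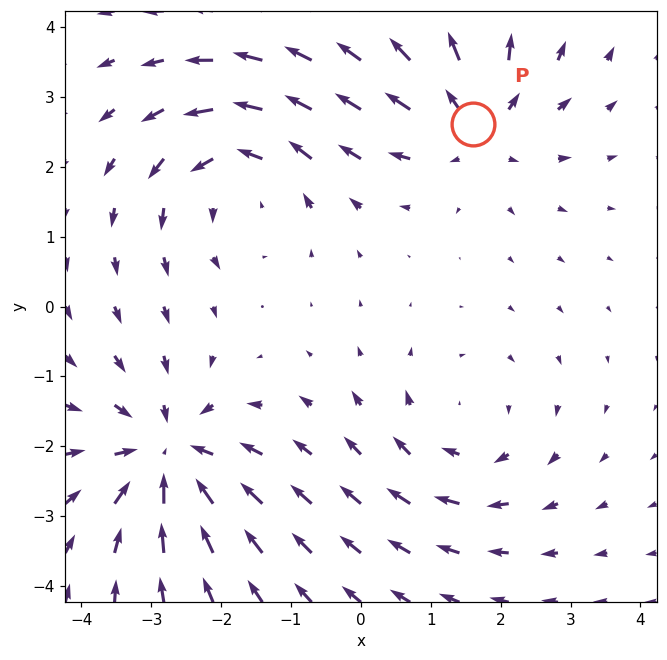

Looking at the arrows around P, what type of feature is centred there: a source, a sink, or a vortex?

source

At P (1.6, 2.6) the arrows spread outward. Divergence about +4, curl ≈0 — positive divergence with near-zero curl is a source.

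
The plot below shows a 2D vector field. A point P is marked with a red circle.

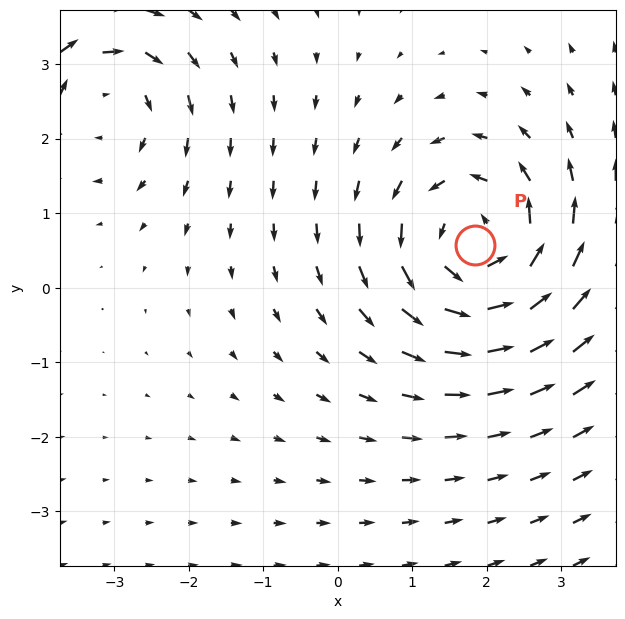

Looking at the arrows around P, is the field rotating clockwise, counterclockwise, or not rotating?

counterclockwise

Near P at (1.8, 0.6) the arrows circulate counterclockwise. The curl (z-component) there is about +4; positive curl means counterclockwise rotation.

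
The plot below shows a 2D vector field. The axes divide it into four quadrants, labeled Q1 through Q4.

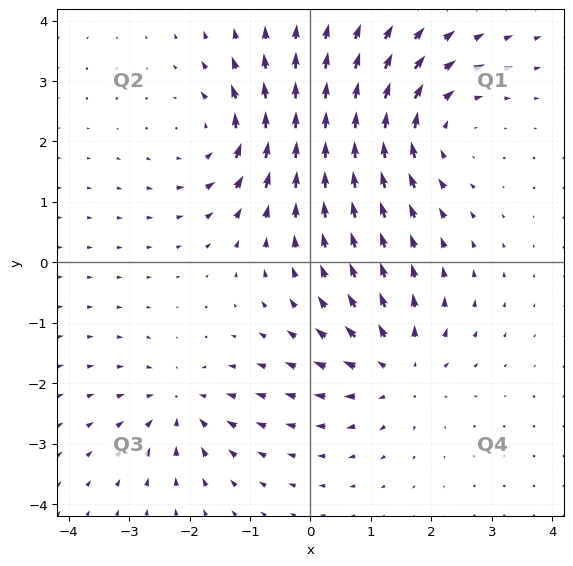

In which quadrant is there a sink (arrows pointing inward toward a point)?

The sink sits at approximately (-2.1, -2.3), which lies in quadrant Q3. The divergence there is about -4, negative as expected for a sink.

Q3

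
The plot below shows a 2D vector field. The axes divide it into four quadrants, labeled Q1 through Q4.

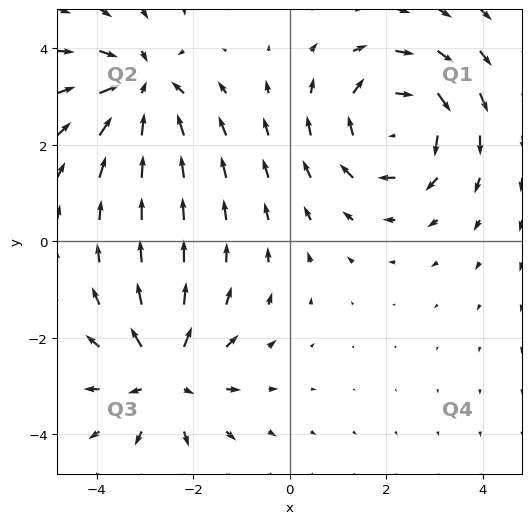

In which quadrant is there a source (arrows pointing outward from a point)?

Q3

The source sits at approximately (-2.6, -2.8), which lies in quadrant Q3. The divergence there is about +4, positive as expected for a source.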